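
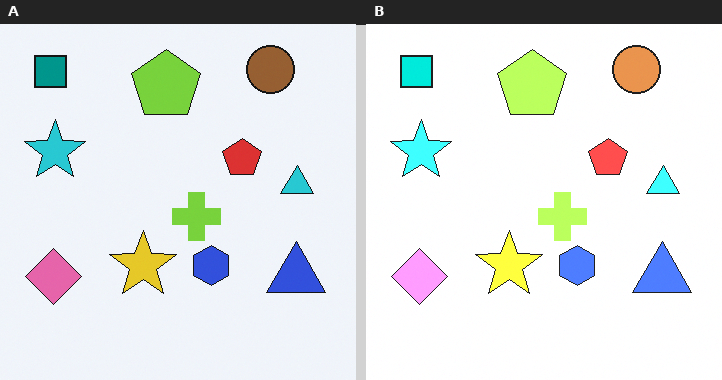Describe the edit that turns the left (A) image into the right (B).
It was brightened a lot.

Every pixel — background and shapes alike — is uniformly brightened.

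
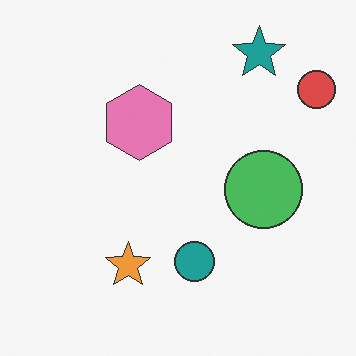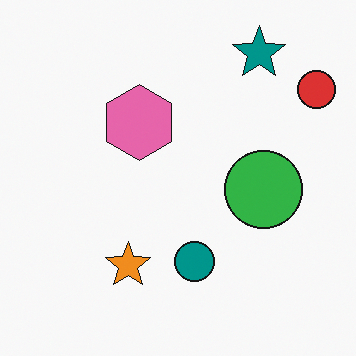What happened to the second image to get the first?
It was given slightly reduced contrast.

Tones are pushed toward mid-grey across the whole image — a global contrast change.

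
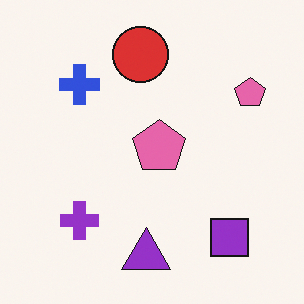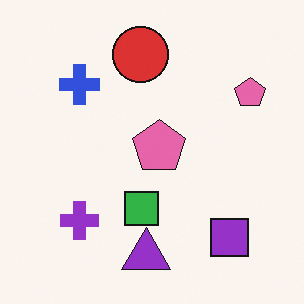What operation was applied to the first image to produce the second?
The transformation is: overlaid with an additional green square.

A green square appears in the second image that is absent from the first.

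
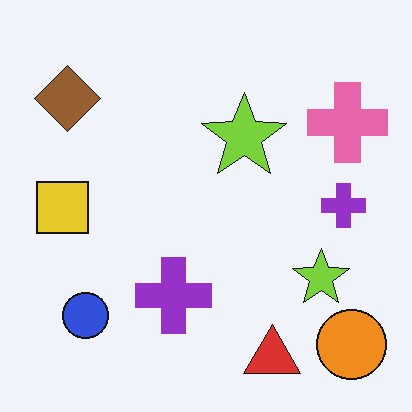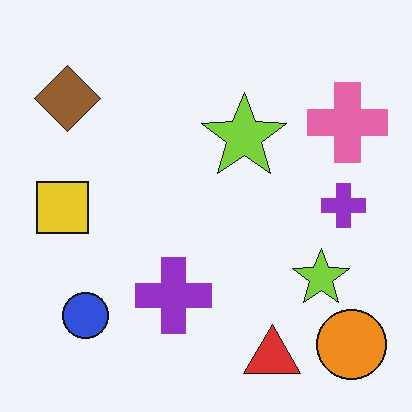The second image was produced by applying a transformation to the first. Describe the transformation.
The second image is the first JPEG-compressed with visible artifacts.

Blocky 8×8 compression artifacts appear around shape edges and the flat background shows ringing — characteristic JPEG degradation.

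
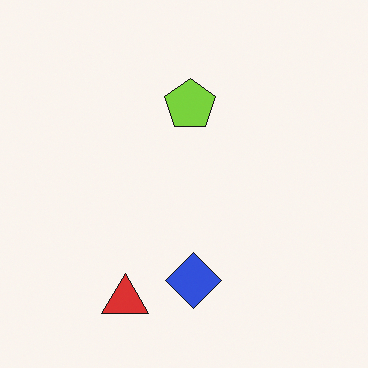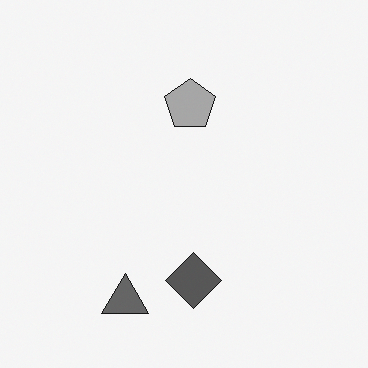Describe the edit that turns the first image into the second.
Converted to grayscale.

All color is removed — every shape is now a shade of grey.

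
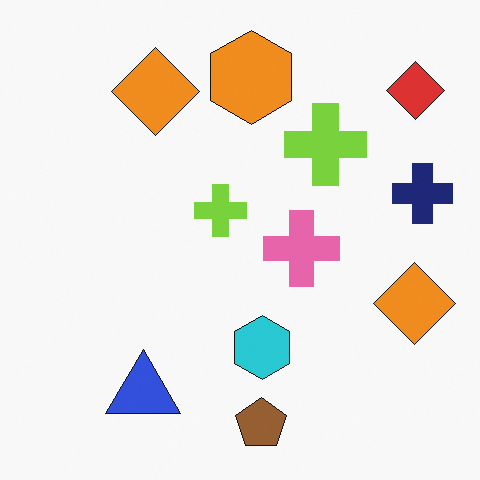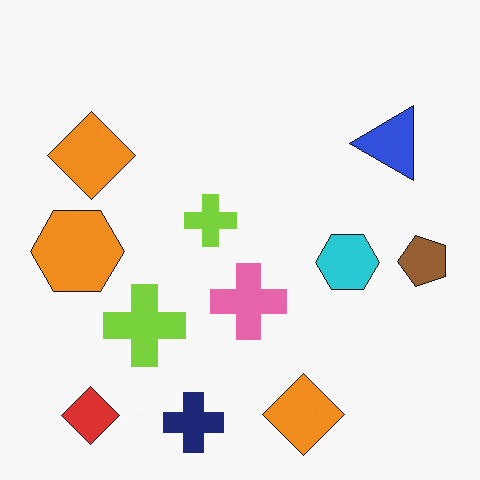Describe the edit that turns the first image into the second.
This is the original image transposed (reflected across the top-left ↔ bottom-right diagonal).

Shapes have swapped their row and column positions — what was in the top-right is now in the bottom-left — a diagonal reflection.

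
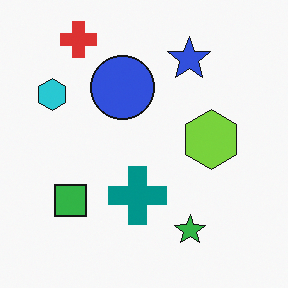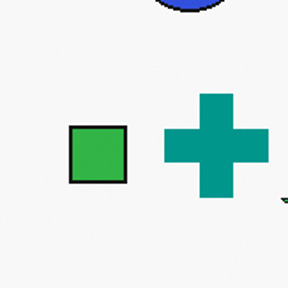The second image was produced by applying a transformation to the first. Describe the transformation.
It was cropped tightly and scaled back up.

The visible shapes are larger and the field of view is narrower; shapes near the original edges may be partly or wholly outside the frame — a crop-and-rescale.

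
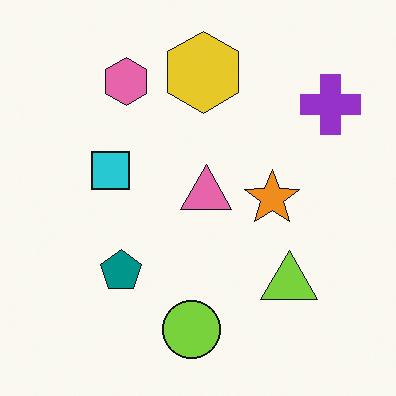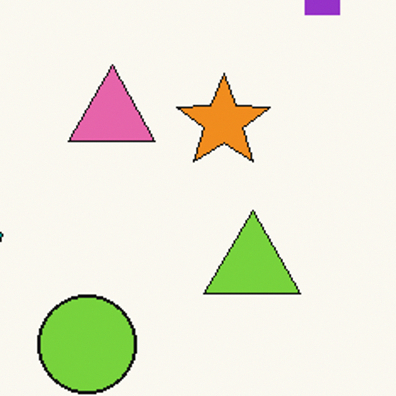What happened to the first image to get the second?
The transformation is: cropped tightly and scaled back up.

The visible shapes are larger and the field of view is narrower; shapes near the original edges may be partly or wholly outside the frame — a crop-and-rescale.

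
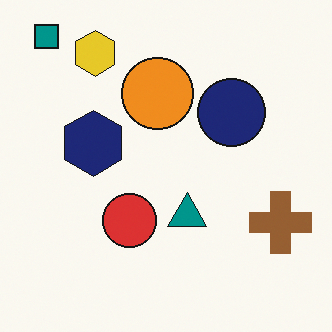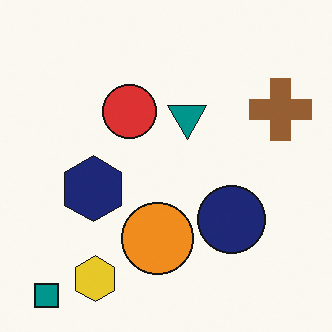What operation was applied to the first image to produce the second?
This is the original image flipped vertically (top ↔ bottom).

The teal square is in the top-left of the first image and the bottom-left of the second — shapes on opposite sides of the horizontal midline have swapped in a mirror flip.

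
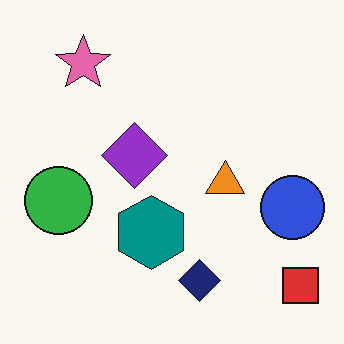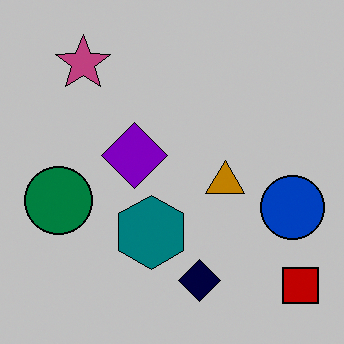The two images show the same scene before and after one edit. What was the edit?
It was heavily posterized to just a handful of flat colors.

Each flat color has snapped to a coarser quantized level — most visibly, the near-white background has dropped to a flat grey.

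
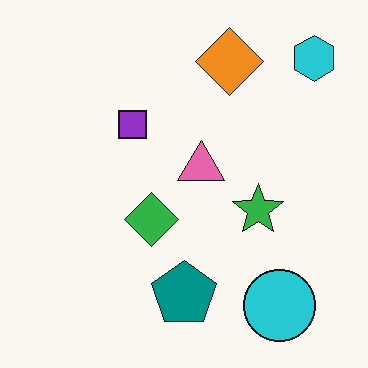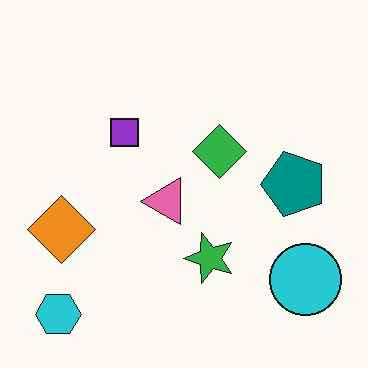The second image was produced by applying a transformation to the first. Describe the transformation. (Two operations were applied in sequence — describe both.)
This is the original image JPEG-compressed with visible artifacts, then transposed (reflected across the top-left ↔ bottom-right diagonal).

Blocky 8×8 compression artifacts appear around shape edges and the flat background shows ringing — characteristic JPEG degradation. Shapes have swapped their row and column positions — what was in the top-right is now in the bottom-left — a diagonal reflection.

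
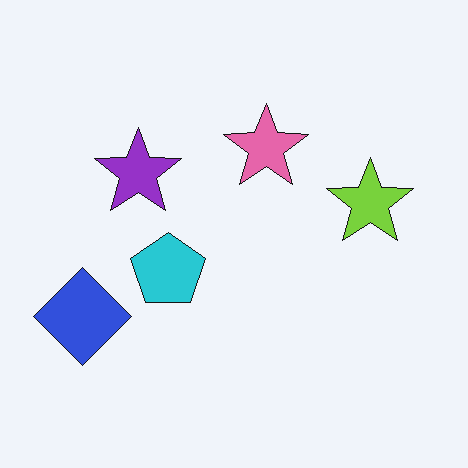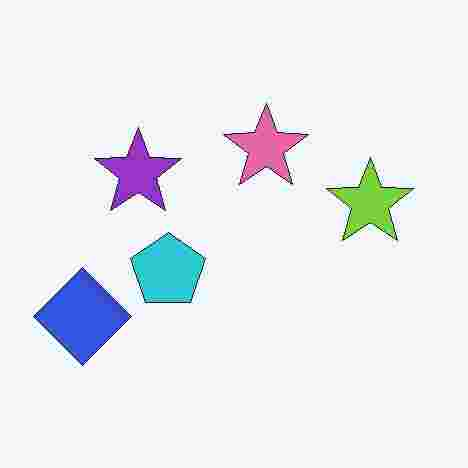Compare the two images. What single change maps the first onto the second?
The image was heavily JPEG-compressed with obvious blocking artifacts.

Blocky 8×8 compression artifacts appear around shape edges and the flat background shows ringing — characteristic JPEG degradation.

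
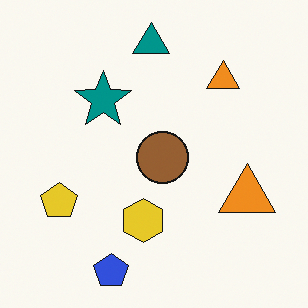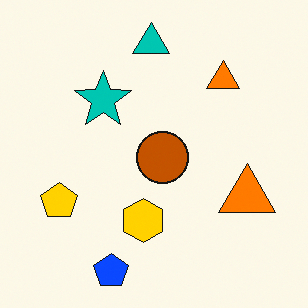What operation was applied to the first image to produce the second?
This is the original image heavily oversaturated.

All colors are more vivid — a global saturation change.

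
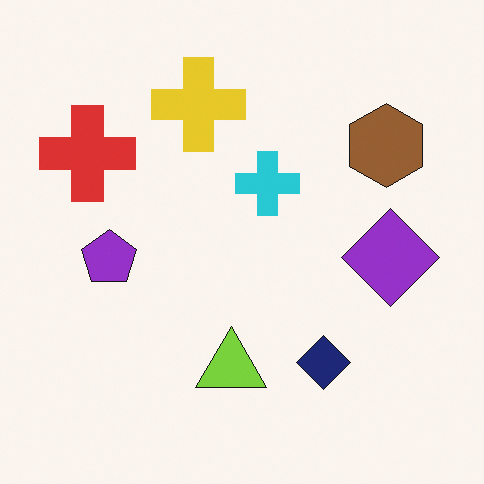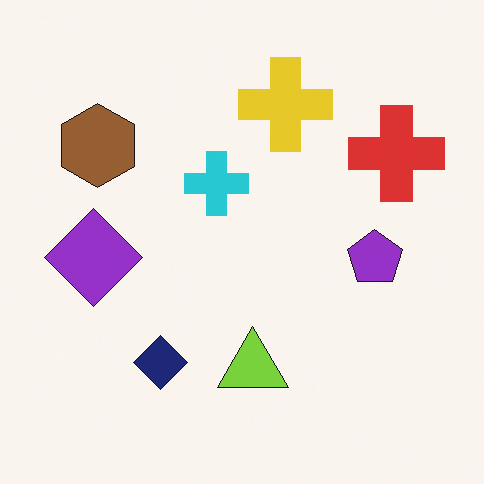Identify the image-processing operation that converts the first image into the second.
Flipped horizontally (left ↔ right).

The red cross is in the top-left of the first image and the top-right of the second — shapes on opposite sides of the vertical midline have swapped in a mirror flip.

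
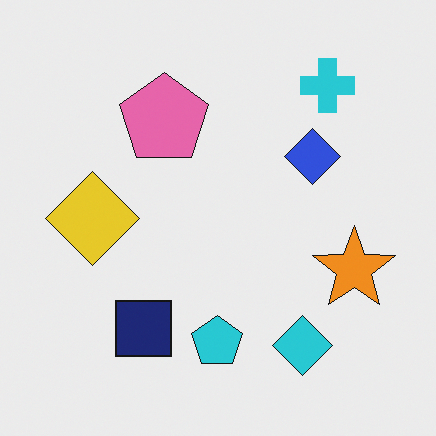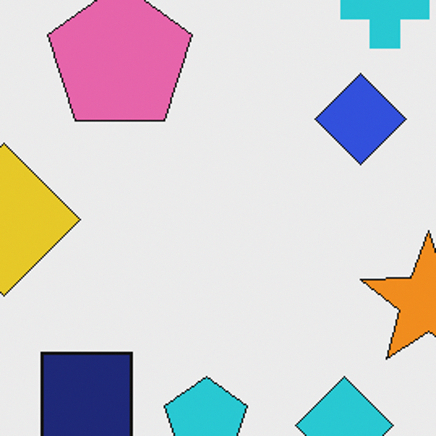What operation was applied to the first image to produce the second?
The transformation is: cropped tightly and scaled back up.

The visible shapes are larger and the field of view is narrower; shapes near the original edges may be partly or wholly outside the frame — a crop-and-rescale.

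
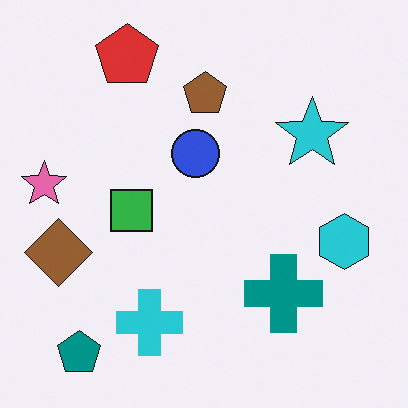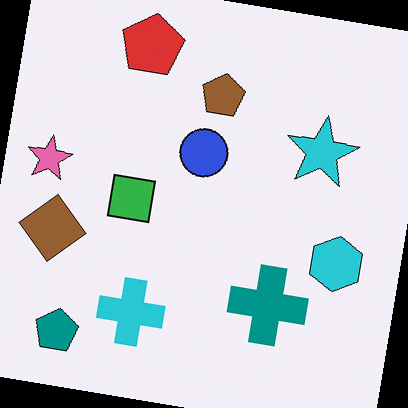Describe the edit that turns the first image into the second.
The transformation is: rotated clockwise by a small amount.

Every shape is tilted by the same angle and the image corners show triangular fill wedges — a whole-image rotation by a non-right angle.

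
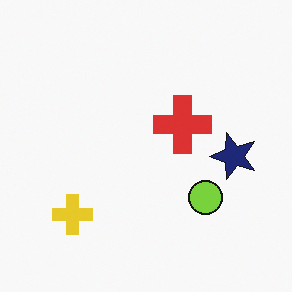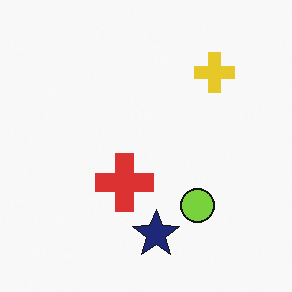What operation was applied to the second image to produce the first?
The transformation is: transposed (reflected across the top-left ↔ bottom-right diagonal).

Shapes have swapped their row and column positions — what was in the top-right is now in the bottom-left — a diagonal reflection.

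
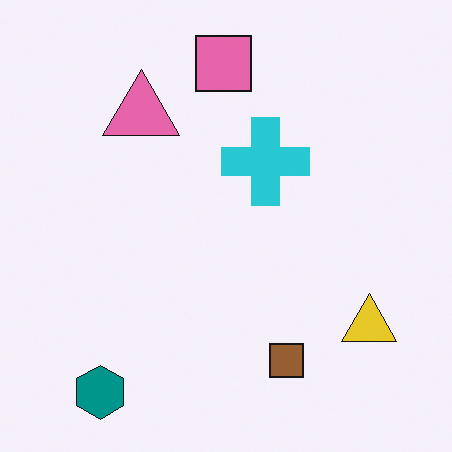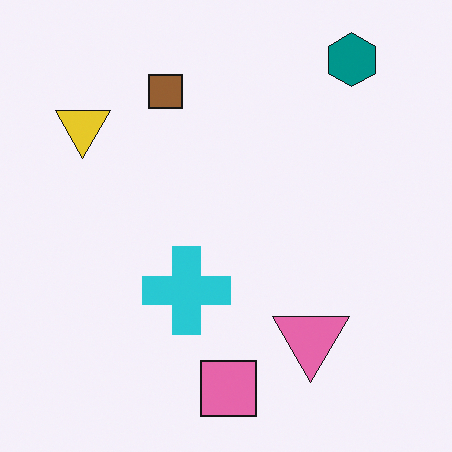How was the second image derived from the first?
Rotated 180°.

The teal hexagon sits in the bottom-left of the first image and the top-right of the second — consistent with a whole-image 180° rotation.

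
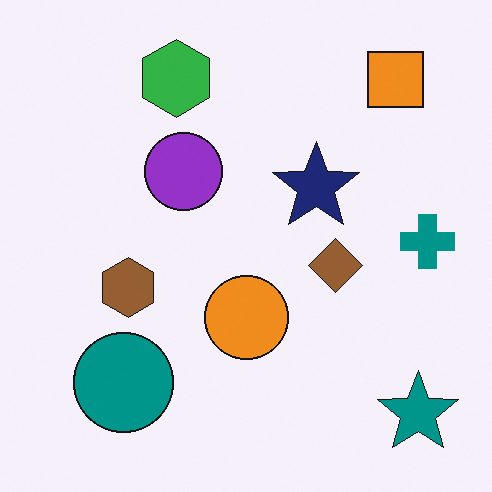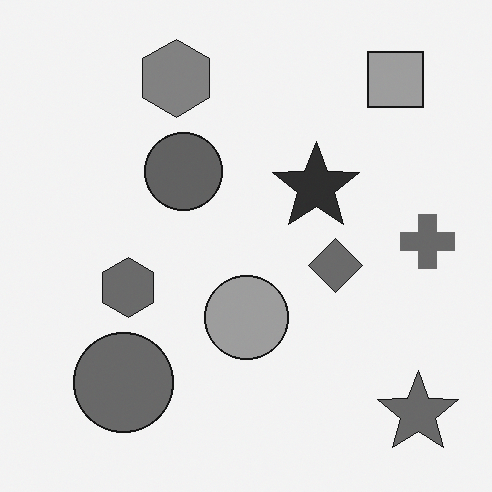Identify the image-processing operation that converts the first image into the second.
The transformation is: converted to grayscale.

All color is removed — every shape is now a shade of grey.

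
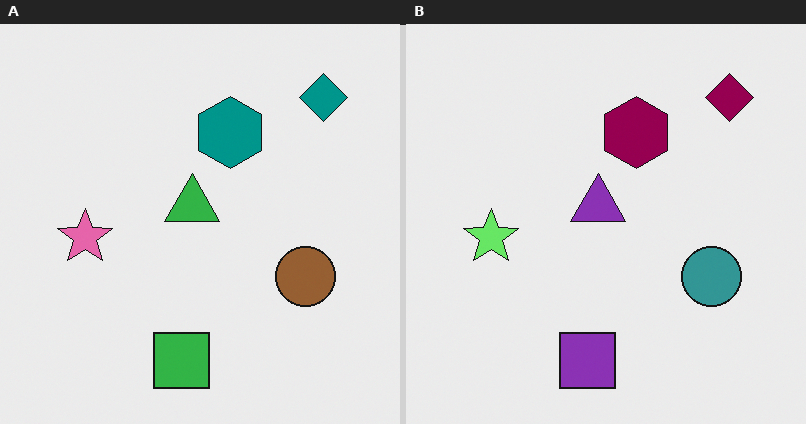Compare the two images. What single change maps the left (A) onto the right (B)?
The right (B) image is the left (A) hue-shifted noticeably.

Every shape's color has rotated by the same amount around the hue wheel — a uniform hue shift.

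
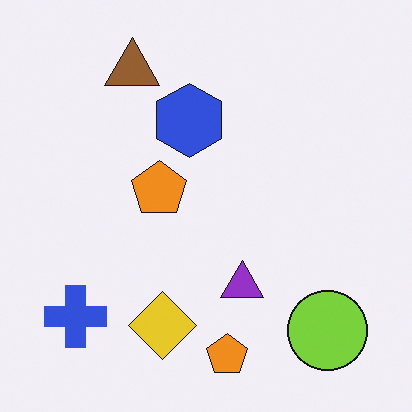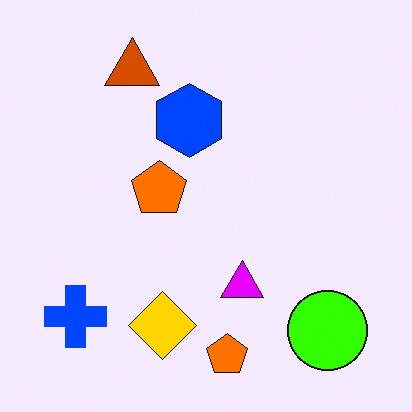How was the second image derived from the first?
Heavily oversaturated.

All colors are more vivid — a global saturation change.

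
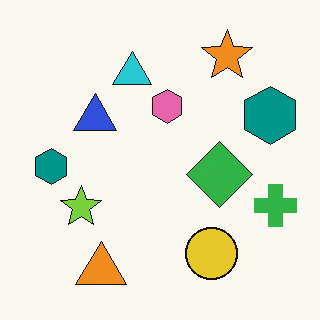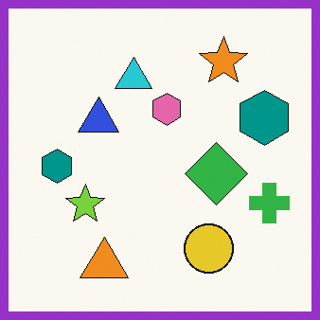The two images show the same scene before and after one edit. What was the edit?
The image was framed with a purple border.

A solid purple frame runs around the edge of the second image, with the content slightly shrunk inside it.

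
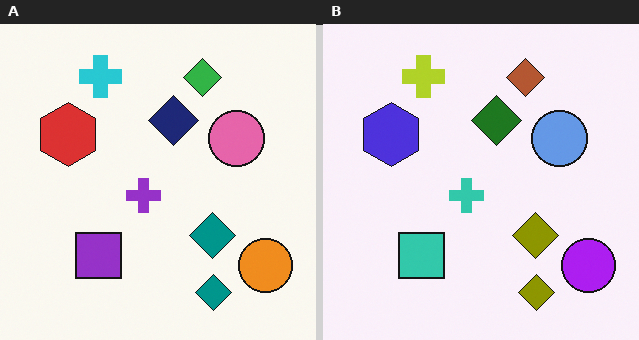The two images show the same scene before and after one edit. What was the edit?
It was hue-shifted through roughly half the color wheel.

Every shape's color has rotated by the same amount around the hue wheel — a uniform hue shift.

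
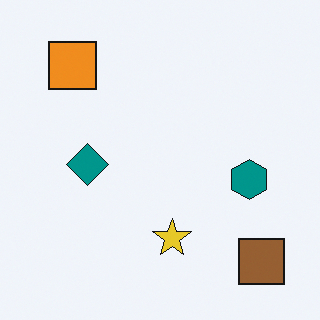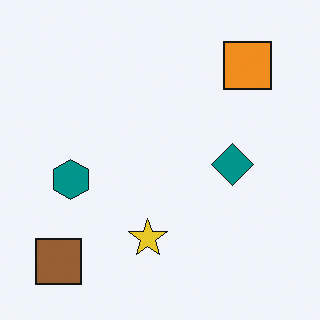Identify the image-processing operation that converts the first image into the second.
It was flipped horizontally (left ↔ right).

The brown square is in the bottom-right of the first image and the bottom-left of the second — shapes on opposite sides of the vertical midline have swapped in a mirror flip.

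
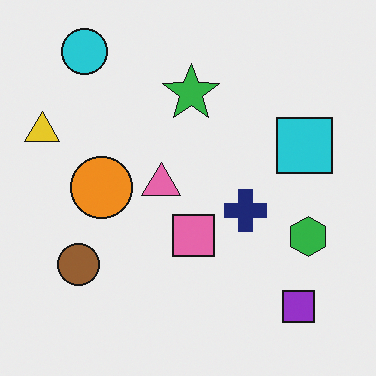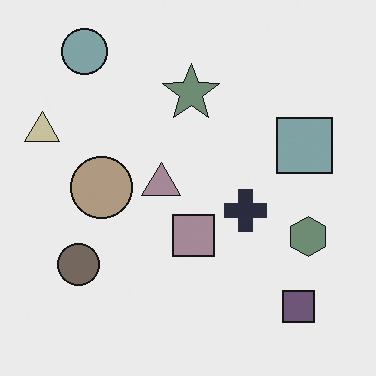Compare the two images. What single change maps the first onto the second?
It was heavily desaturated.

All colors are more muted and greyish — a global saturation change.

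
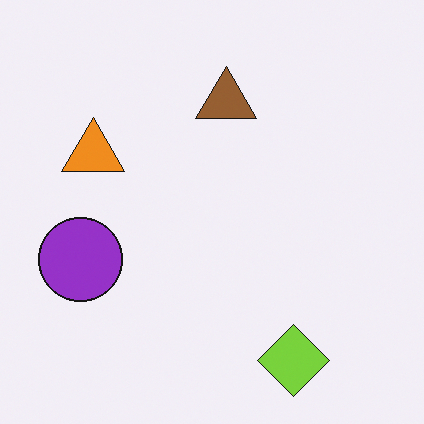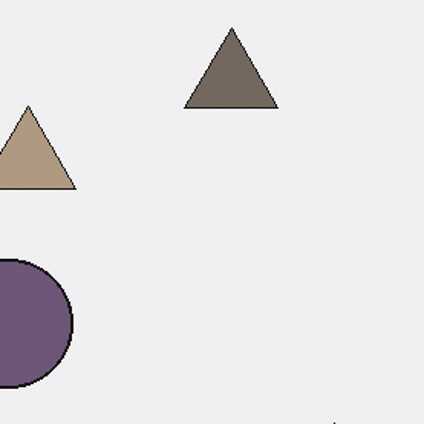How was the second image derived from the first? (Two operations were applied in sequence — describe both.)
Cropped to a modestly smaller region and rescaled, then made much more muted (saturation change).

The visible shapes are larger and the field of view is narrower; shapes near the original edges may be partly or wholly outside the frame — a crop-and-rescale. All colors are more muted and greyish — a global saturation change.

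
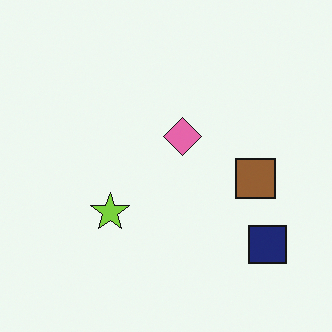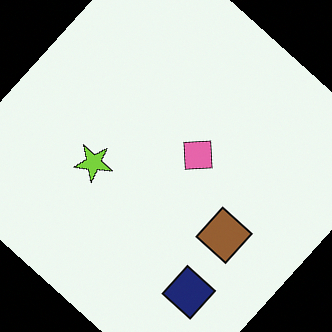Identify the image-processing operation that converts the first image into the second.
Rotated clockwise by a large amount — several tens of degrees.

Every shape is tilted by the same angle and the image corners show triangular fill wedges — a whole-image rotation by a non-right angle.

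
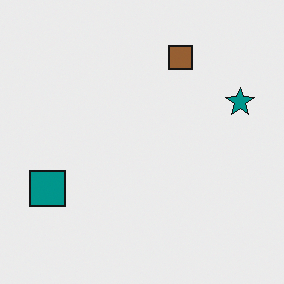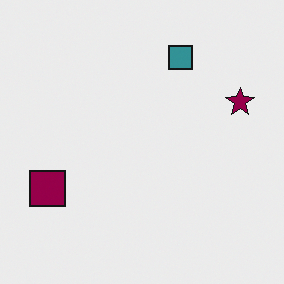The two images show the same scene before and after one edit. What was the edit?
Hue-shifted by a moderate amount.

Every shape's color has rotated by the same amount around the hue wheel — a uniform hue shift.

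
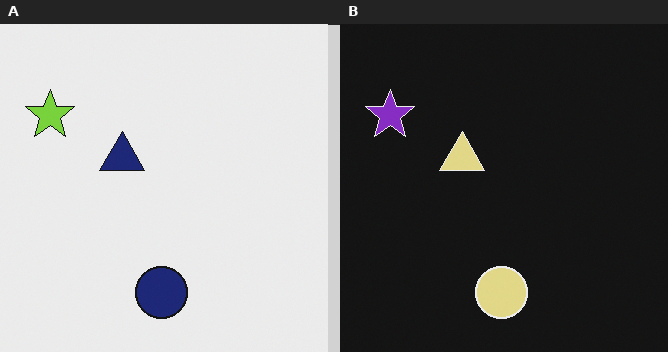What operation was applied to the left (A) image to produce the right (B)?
It was color-inverted (negative).

The light background has become dark and every shape's color is its complement — a photographic negative.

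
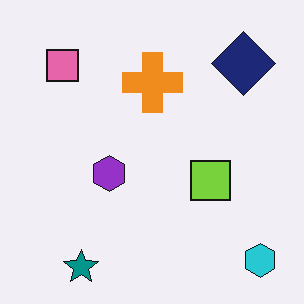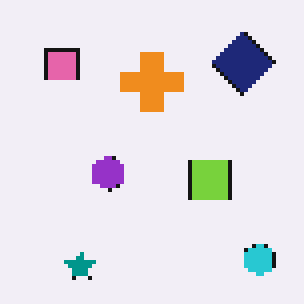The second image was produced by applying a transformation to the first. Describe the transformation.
The transformation is: lightly pixelated (a mild mosaic effect).

Shapes are reduced to large square blocks; fine edges and outlines are lost — a downscale-then-upscale (mosaic) effect.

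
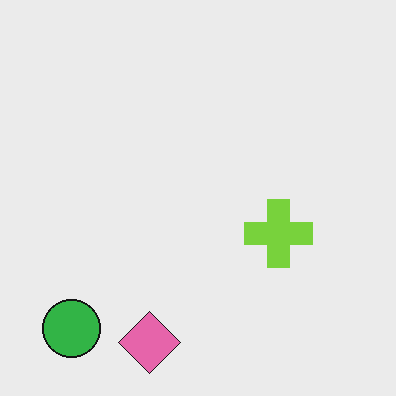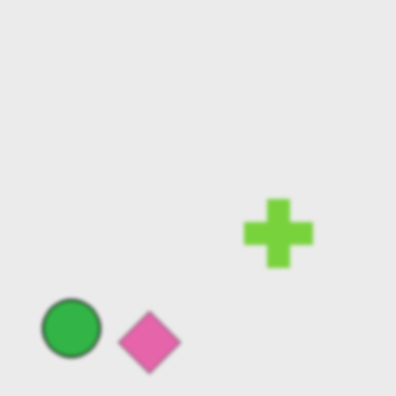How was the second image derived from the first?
It was lightly blurred.

Shape edges and outlines are uniformly softened across the whole image.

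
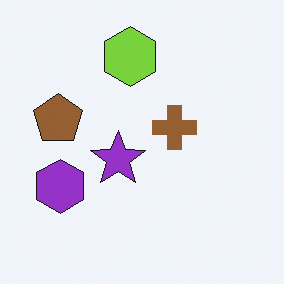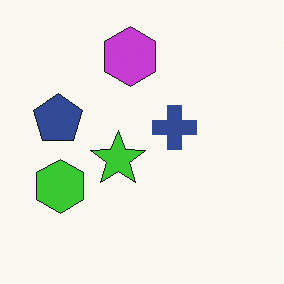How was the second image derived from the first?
It was hue-shifted by a large amount.

Every shape's color has rotated by the same amount around the hue wheel — a uniform hue shift.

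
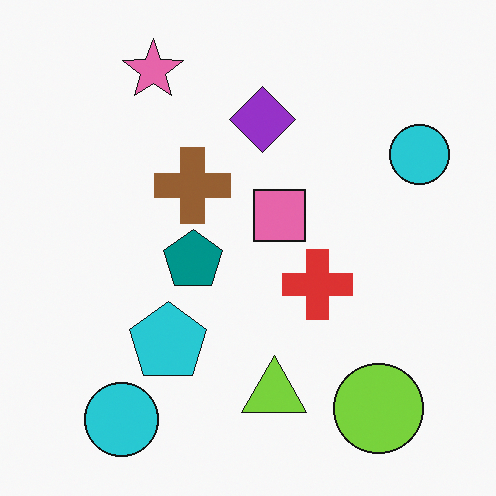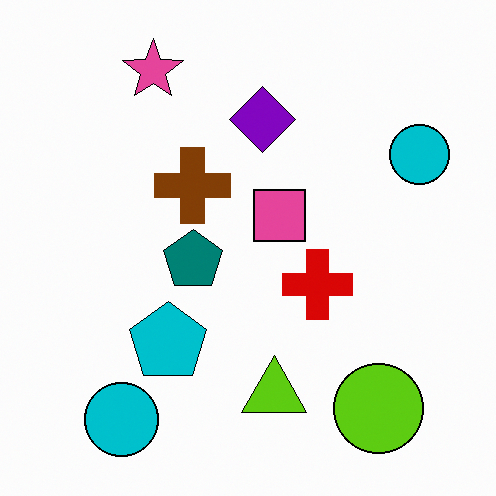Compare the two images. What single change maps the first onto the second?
The image was given slightly increased contrast.

Tones are pushed away from mid-grey across the whole image — a global contrast change.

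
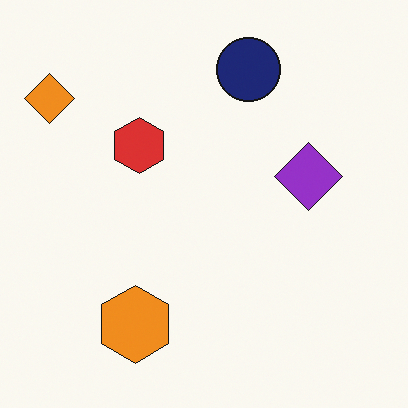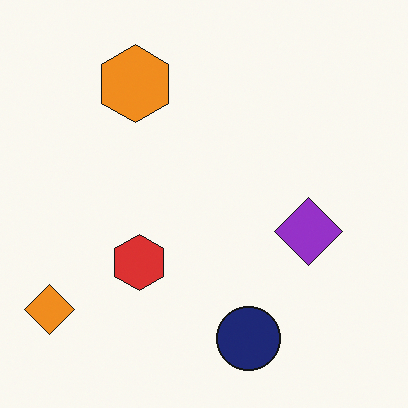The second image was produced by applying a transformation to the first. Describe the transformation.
The second image is the first flipped vertically (top ↔ bottom).

The navy circle is in the top of the first image and the bottom of the second — shapes on opposite sides of the horizontal midline have swapped in a mirror flip.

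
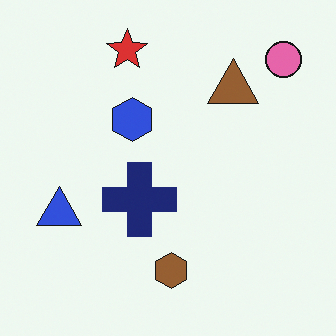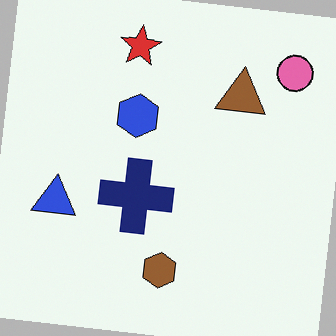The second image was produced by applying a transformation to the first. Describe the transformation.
Rotated clockwise by a few degrees.

Every shape is tilted by the same angle and the image corners show triangular fill wedges — a whole-image rotation by a non-right angle.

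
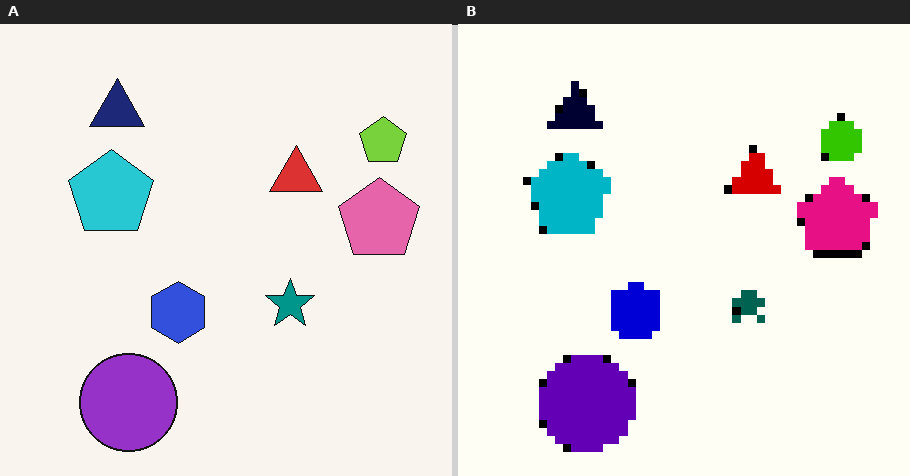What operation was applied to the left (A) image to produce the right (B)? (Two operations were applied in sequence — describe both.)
Moderately pixelated, then given much higher contrast.

Shapes are reduced to large square blocks; fine edges and outlines are lost — a downscale-then-upscale (mosaic) effect. Tones are pushed away from mid-grey across the whole image — a global contrast change.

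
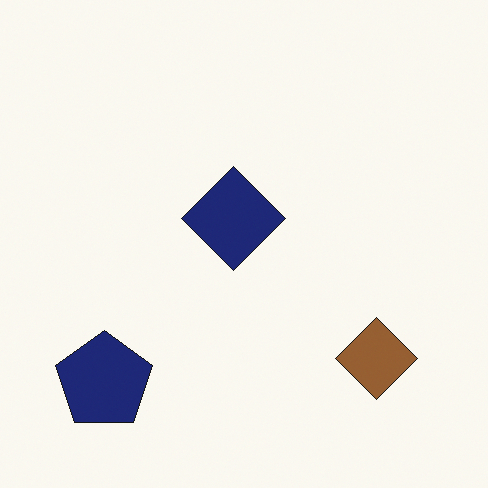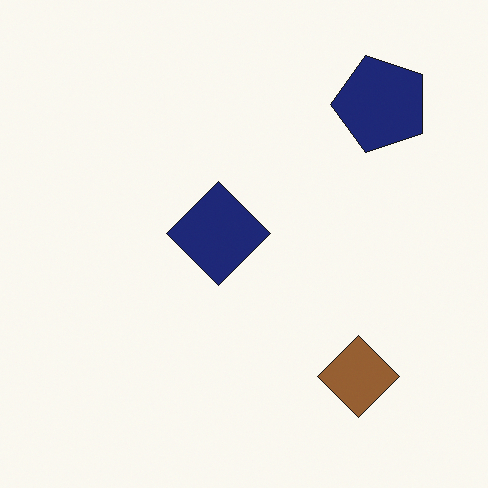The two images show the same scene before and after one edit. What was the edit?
Transposed (reflected across the top-left ↔ bottom-right diagonal).

Shapes have swapped their row and column positions — what was in the top-right is now in the bottom-left — a diagonal reflection.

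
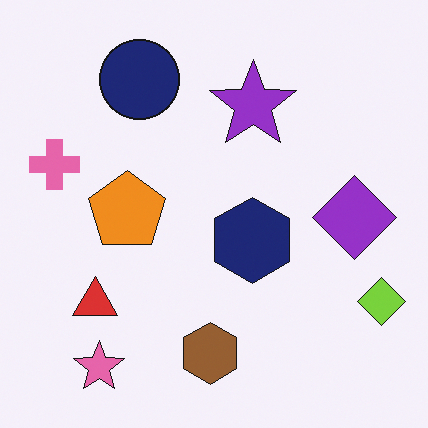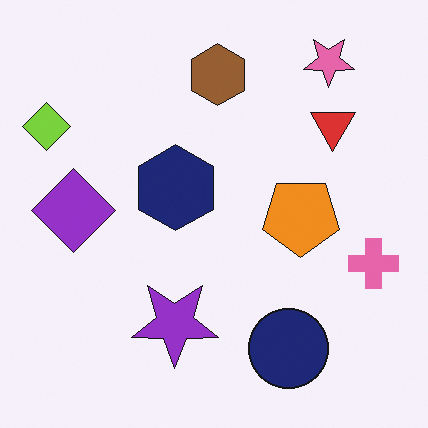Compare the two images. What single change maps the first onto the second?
Rotated 180°.

The pink star sits in the bottom-left of the first image and the top-right of the second — consistent with a whole-image 180° rotation.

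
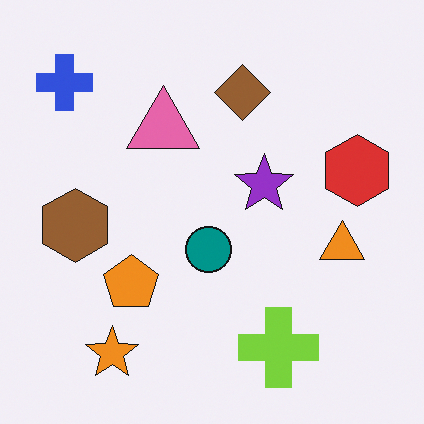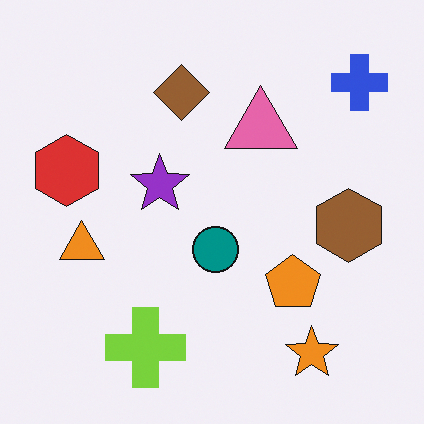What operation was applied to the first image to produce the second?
The transformation is: flipped horizontally (left ↔ right).

The blue cross is in the top-left of the first image and the top-right of the second — shapes on opposite sides of the vertical midline have swapped in a mirror flip.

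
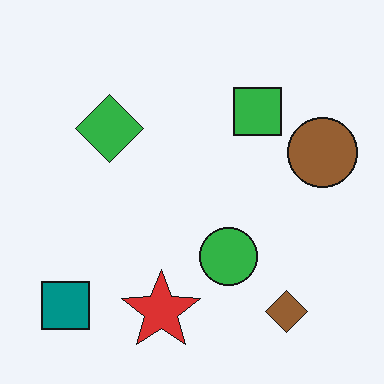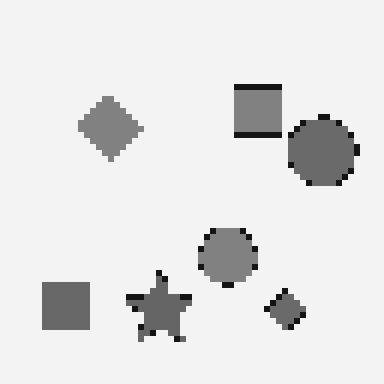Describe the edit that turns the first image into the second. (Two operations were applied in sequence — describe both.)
It was converted to grayscale, then pixelated into visible square blocks.

All color is removed — every shape is now a shade of grey. Shapes are reduced to large square blocks; fine edges and outlines are lost — a downscale-then-upscale (mosaic) effect.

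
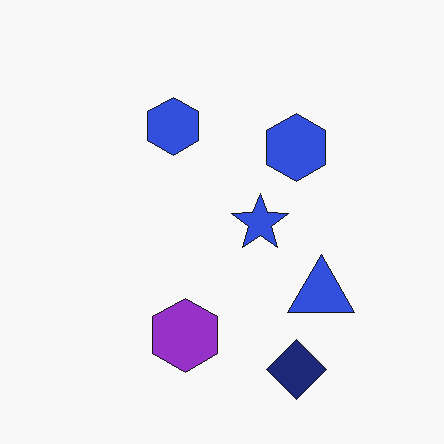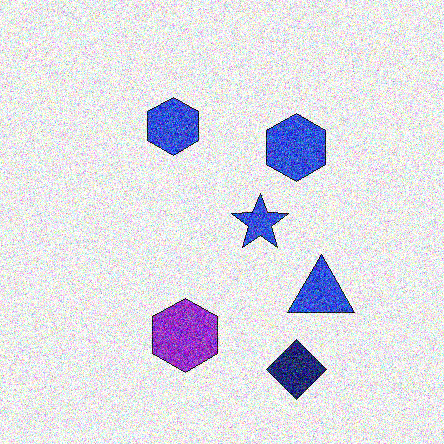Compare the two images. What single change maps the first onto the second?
The transformation is: degraded with a thick layer of grain.

Random speckle covers the whole image, including the flat background.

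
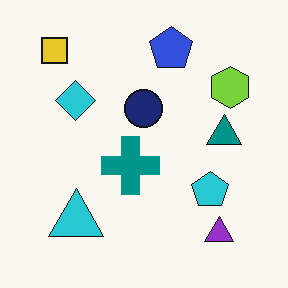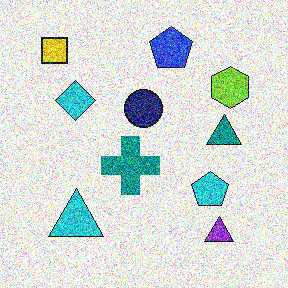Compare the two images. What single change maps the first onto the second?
It was degraded with a thick layer of grain.

Random speckle covers the whole image, including the flat background.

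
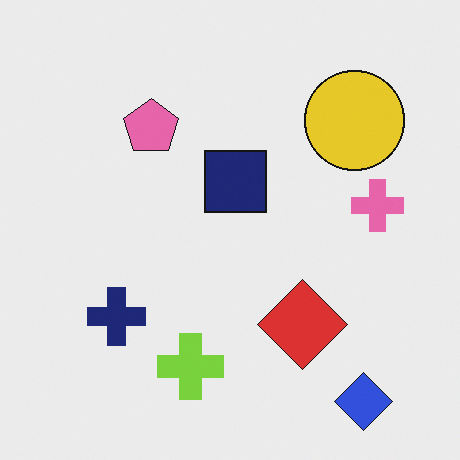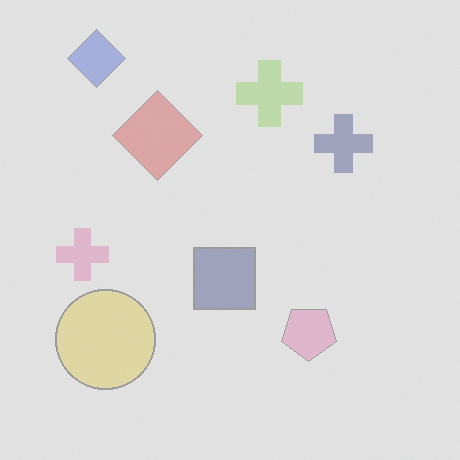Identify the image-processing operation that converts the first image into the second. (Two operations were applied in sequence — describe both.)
The transformation is: rotated 180°, then given much lower contrast.

The blue diamond sits in the bottom-right of the first image and the top-left of the second — consistent with a whole-image 180° rotation. Tones are pushed toward mid-grey across the whole image — a global contrast change.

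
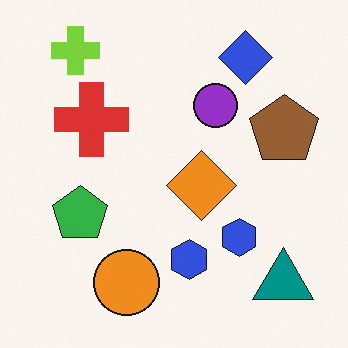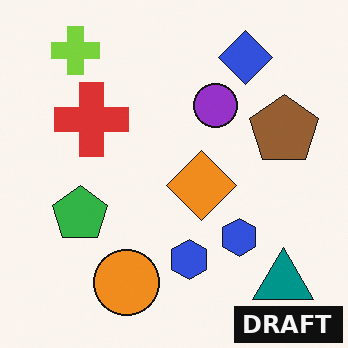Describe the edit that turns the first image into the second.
Watermarked with the text "DRAFT" in the lower-right corner.

A dark label reading "DRAFT" appears in the lower-right corner.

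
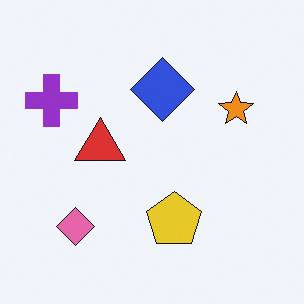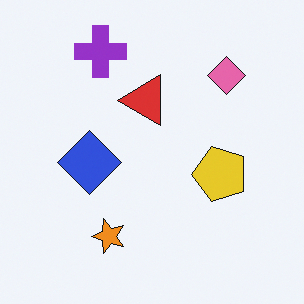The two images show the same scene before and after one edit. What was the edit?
It was transposed (reflected across the top-left ↔ bottom-right diagonal).

Shapes have swapped their row and column positions — what was in the top-right is now in the bottom-left — a diagonal reflection.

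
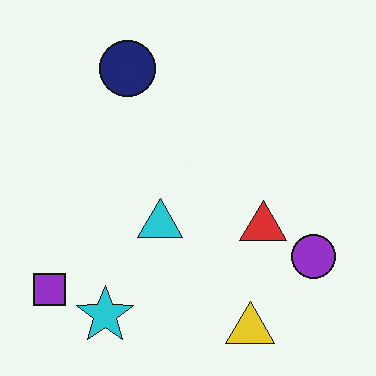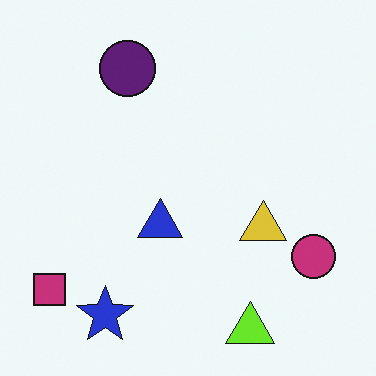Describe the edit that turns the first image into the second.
The second image is the first hue-shifted by a small amount.

Every shape's color has rotated by the same amount around the hue wheel — a uniform hue shift.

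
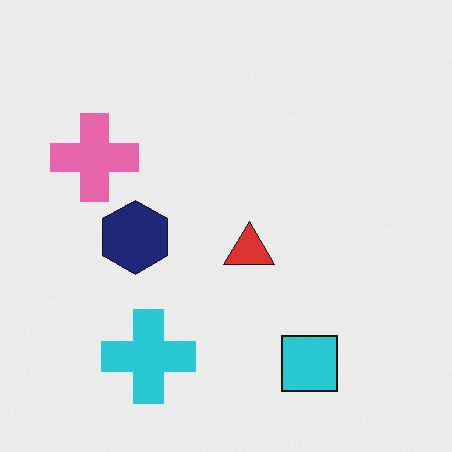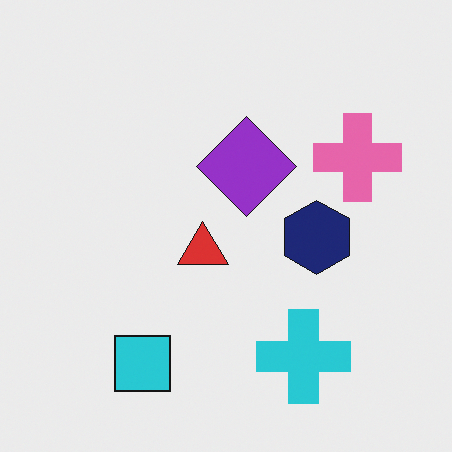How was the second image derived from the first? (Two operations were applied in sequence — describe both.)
The image was flipped horizontally (left ↔ right), then overlaid with an additional purple diamond.

The pink cross is in the left of the first image and the right of the second — shapes on opposite sides of the vertical midline have swapped in a mirror flip. A purple diamond appears in the second image that is absent from the first.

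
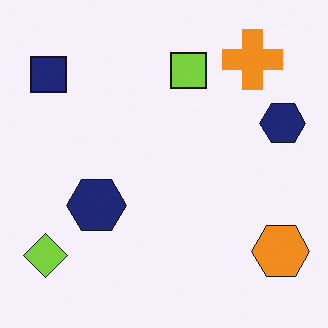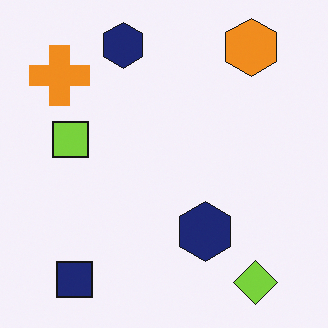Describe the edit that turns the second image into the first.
It was rotated 90° clockwise.

The lime diamond sits in the bottom-right of the second image and the bottom-left of the first — consistent with a whole-image 90° clockwise rotation.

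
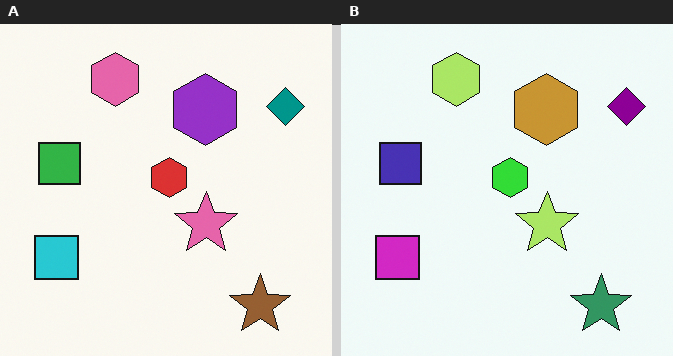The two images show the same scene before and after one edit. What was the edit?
The transformation is: hue-shifted through roughly a third of the color wheel.

Every shape's color has rotated by the same amount around the hue wheel — a uniform hue shift.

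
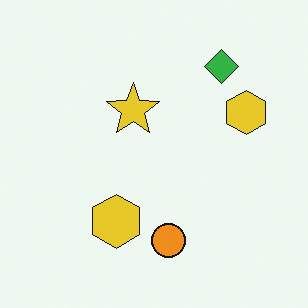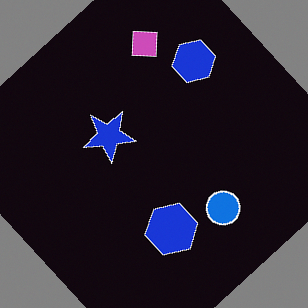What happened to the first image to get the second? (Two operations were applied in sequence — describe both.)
The image was color-inverted (negative), then rotated counter-clockwise by a large amount — several tens of degrees.

The light background has become dark and every shape's color is its complement — a photographic negative. Every shape is tilted by the same angle and the image corners show triangular fill wedges — a whole-image rotation by a non-right angle.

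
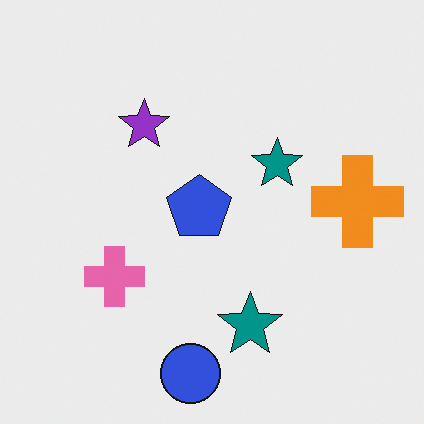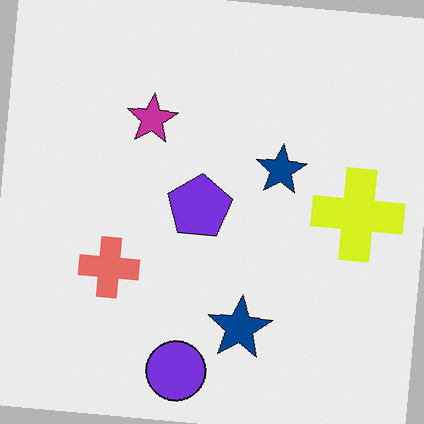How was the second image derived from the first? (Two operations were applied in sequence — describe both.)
It was rotated clockwise by a few degrees, then hue-shifted by a small amount.

Every shape is tilted by the same angle and the image corners show triangular fill wedges — a whole-image rotation by a non-right angle. Every shape's color has rotated by the same amount around the hue wheel — a uniform hue shift.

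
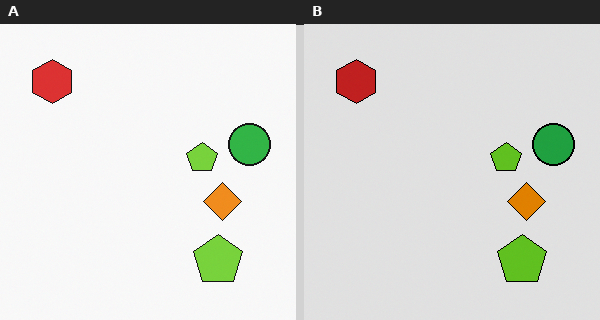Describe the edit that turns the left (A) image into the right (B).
Moderately posterized.

Each flat color has snapped to a coarser quantized level — most visibly, the near-white background has dropped to a flat grey.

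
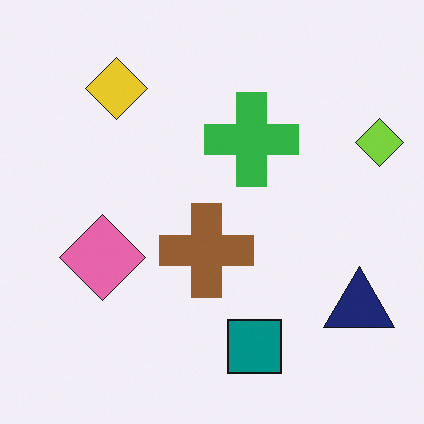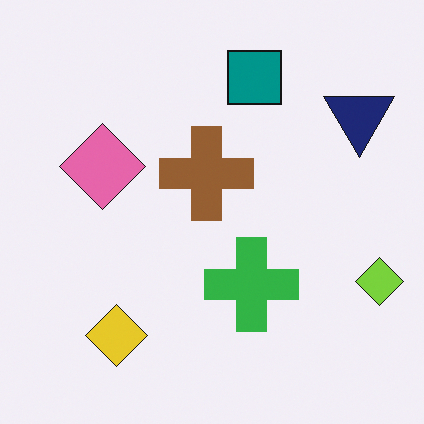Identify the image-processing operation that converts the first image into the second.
The second image is the first flipped vertically (top ↔ bottom).

The teal square is in the bottom of the first image and the top of the second — shapes on opposite sides of the horizontal midline have swapped in a mirror flip.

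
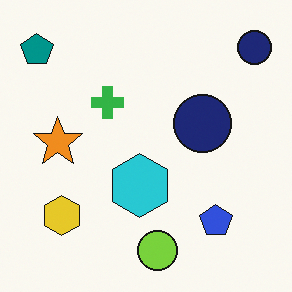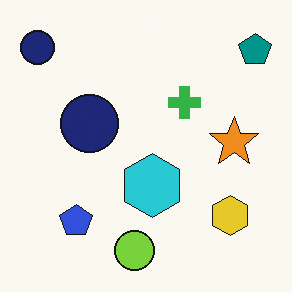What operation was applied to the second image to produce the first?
The image was flipped horizontally (left ↔ right).

The teal pentagon is in the top-right of the second image and the top-left of the first — shapes on opposite sides of the vertical midline have swapped in a mirror flip.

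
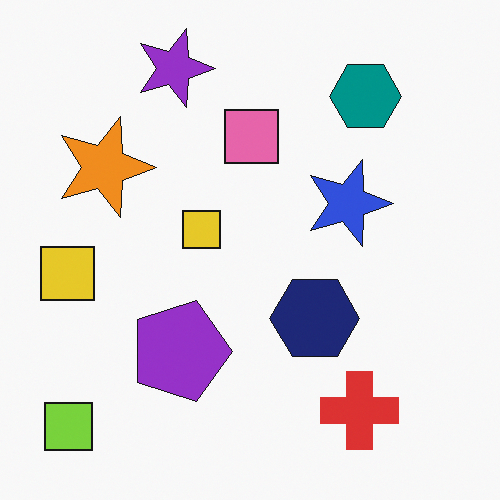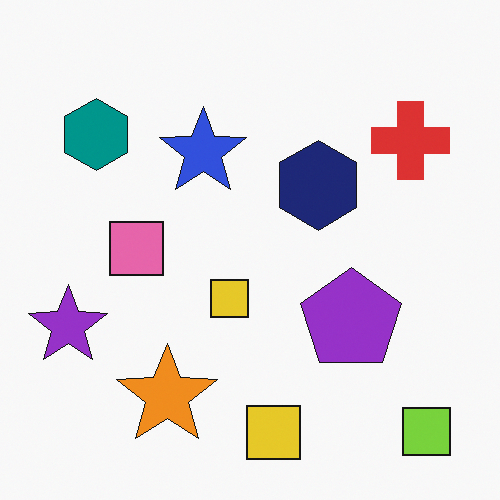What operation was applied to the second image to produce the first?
It was rotated 90° clockwise.

The lime square sits in the bottom-right of the second image and the bottom-left of the first — consistent with a whole-image 90° clockwise rotation.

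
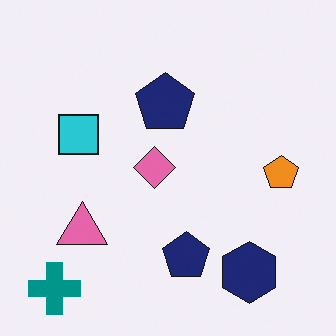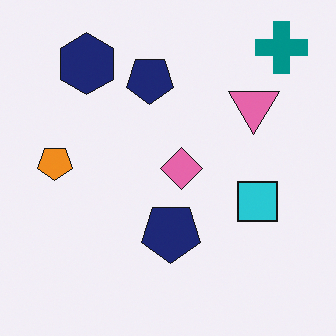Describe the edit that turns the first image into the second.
This is the original image rotated 180°.

The teal cross sits in the bottom-left of the first image and the top-right of the second — consistent with a whole-image 180° rotation.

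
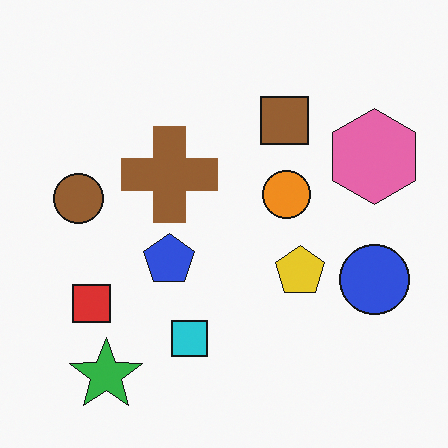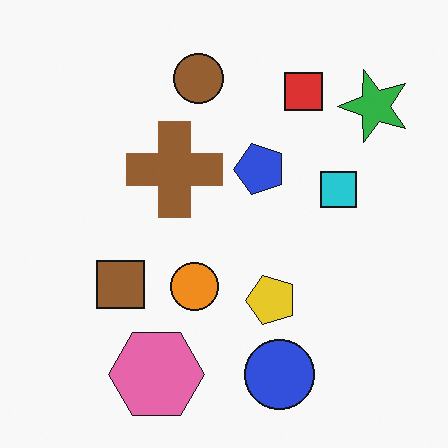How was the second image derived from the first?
This is the original image transposed (reflected across the top-left ↔ bottom-right diagonal).

Shapes have swapped their row and column positions — what was in the top-right is now in the bottom-left — a diagonal reflection.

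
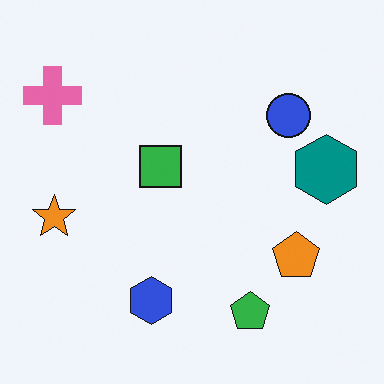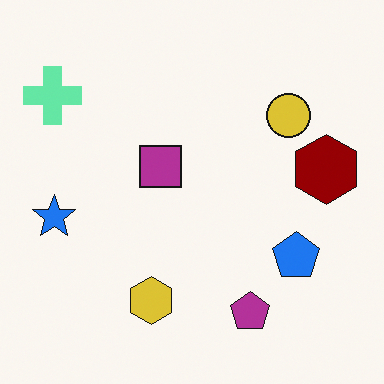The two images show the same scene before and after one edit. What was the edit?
The image was hue-shifted through roughly half the color wheel.

Every shape's color has rotated by the same amount around the hue wheel — a uniform hue shift.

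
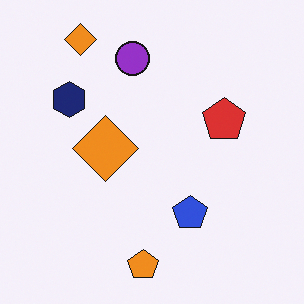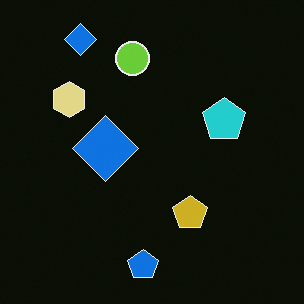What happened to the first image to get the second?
This is the original image color-inverted (negative).

The light background has become dark and every shape's color is its complement — a photographic negative.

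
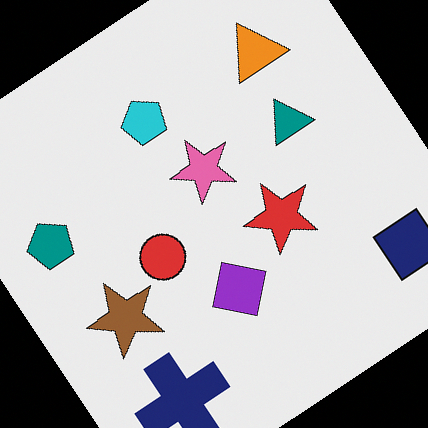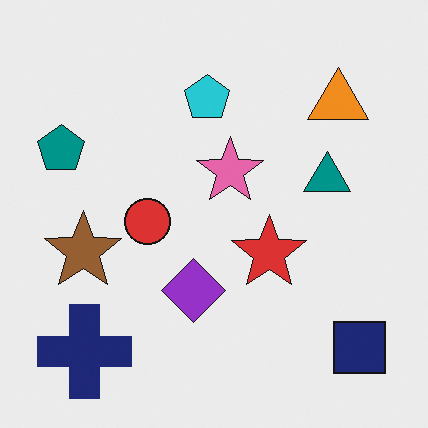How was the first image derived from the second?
The first image is the second rotated counter-clockwise by a large amount — several tens of degrees.

Every shape is tilted by the same angle and the image corners show triangular fill wedges — a whole-image rotation by a non-right angle.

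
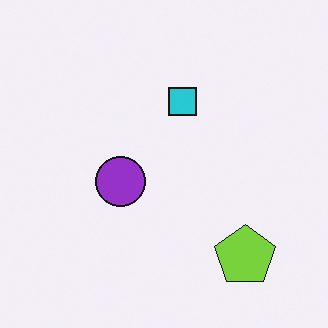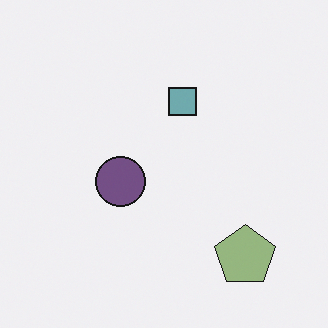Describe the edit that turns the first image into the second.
This is the original image heavily desaturated.

All colors are more muted and greyish — a global saturation change.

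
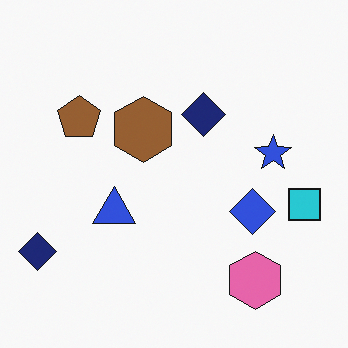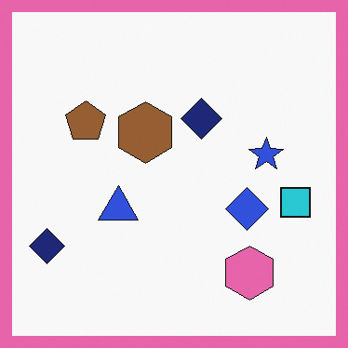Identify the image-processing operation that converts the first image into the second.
It was framed with a pink border.

A solid pink frame runs around the edge of the second image, with the content slightly shrunk inside it.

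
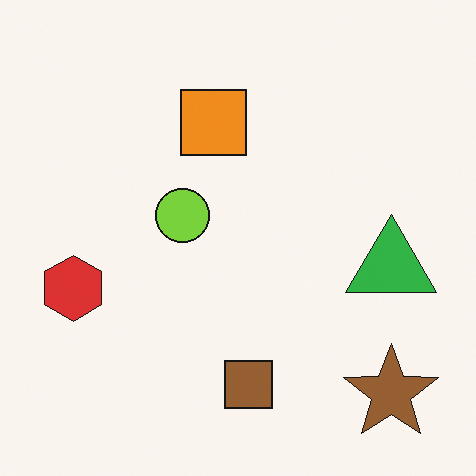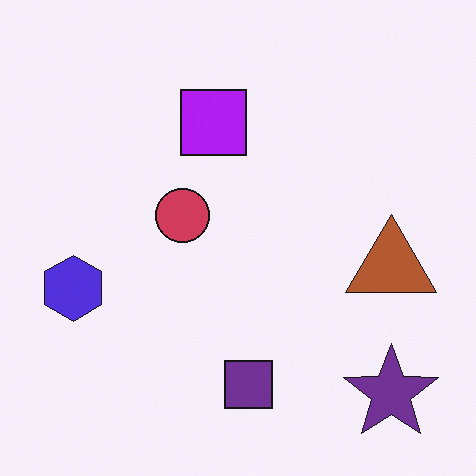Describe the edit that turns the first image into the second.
The second image is the first hue-shifted by a large amount.

Every shape's color has rotated by the same amount around the hue wheel — a uniform hue shift.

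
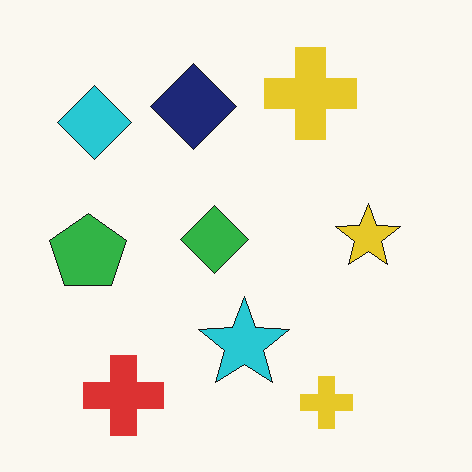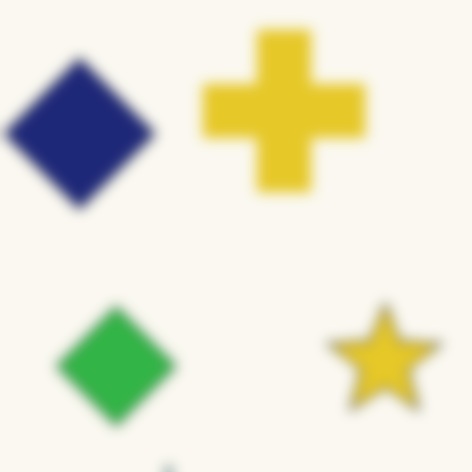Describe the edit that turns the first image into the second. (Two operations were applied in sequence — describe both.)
Cropped to a noticeably smaller region and rescaled, then heavily blurred.

The visible shapes are larger and the field of view is narrower; shapes near the original edges may be partly or wholly outside the frame — a crop-and-rescale. Shape edges and outlines are uniformly softened across the whole image.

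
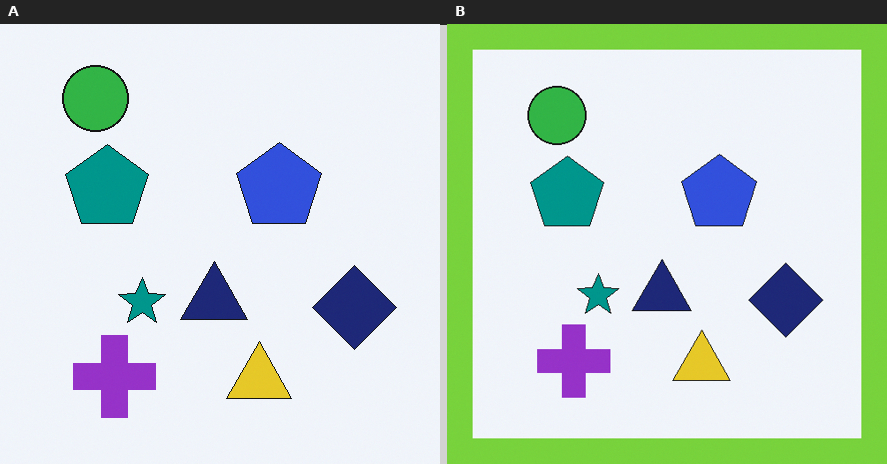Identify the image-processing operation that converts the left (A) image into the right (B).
The transformation is: framed with a lime border.

A solid lime frame runs around the edge of the right (B) image, with the content slightly shrunk inside it.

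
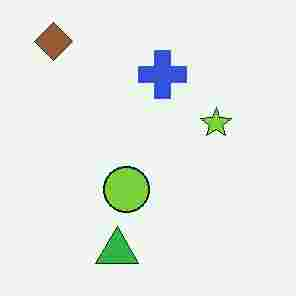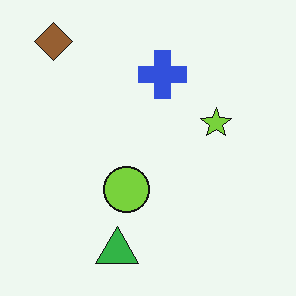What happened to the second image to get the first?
This is the original image heavily JPEG-compressed with obvious blocking artifacts.

Blocky 8×8 compression artifacts appear around shape edges and the flat background shows ringing — characteristic JPEG degradation.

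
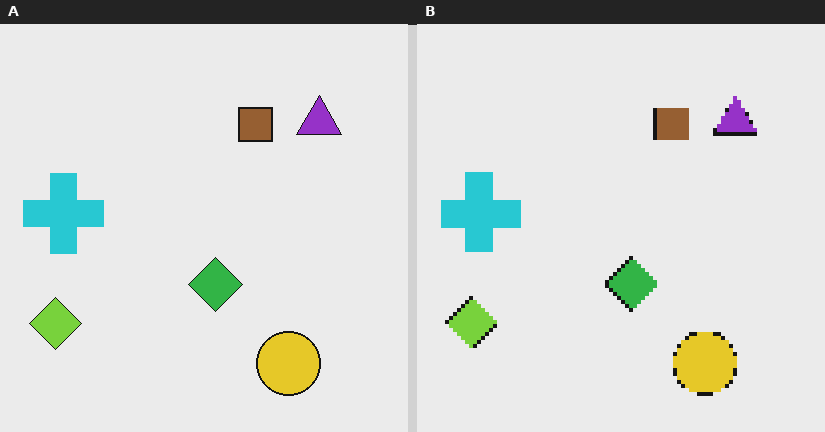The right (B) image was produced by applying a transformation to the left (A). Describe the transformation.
It was lightly pixelated (a mild mosaic effect).

Shapes are reduced to large square blocks; fine edges and outlines are lost — a downscale-then-upscale (mosaic) effect.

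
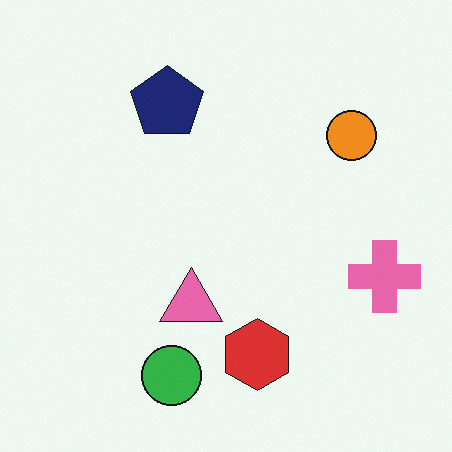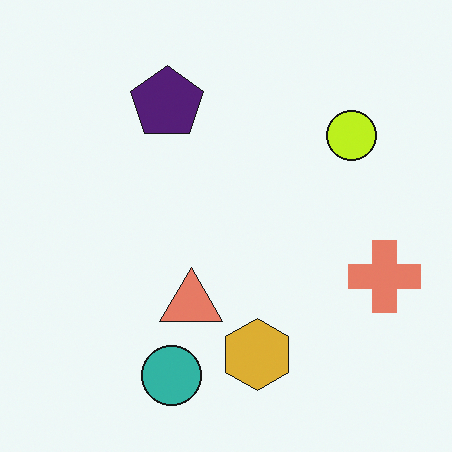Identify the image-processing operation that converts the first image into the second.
The image was hue-shifted slightly.

Every shape's color has rotated by the same amount around the hue wheel — a uniform hue shift.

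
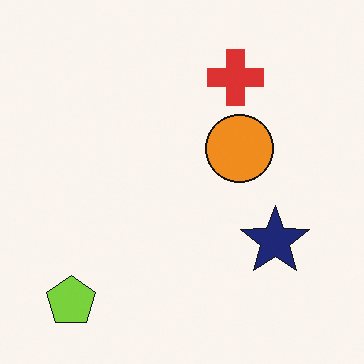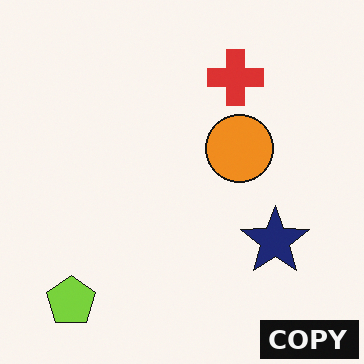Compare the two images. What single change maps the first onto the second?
Watermarked with the text "COPY" in the lower-right corner.

A dark label reading "COPY" appears in the lower-right corner.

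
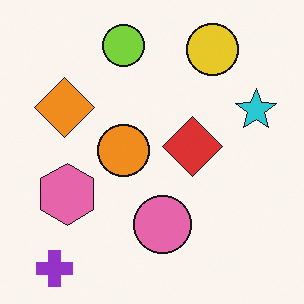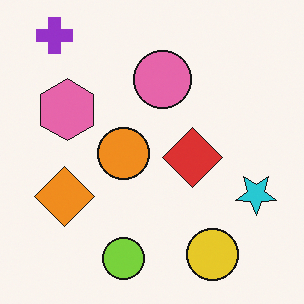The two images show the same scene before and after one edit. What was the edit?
The second image is the first flipped vertically (top ↔ bottom).

The purple cross is in the bottom-left of the first image and the top-left of the second — shapes on opposite sides of the horizontal midline have swapped in a mirror flip.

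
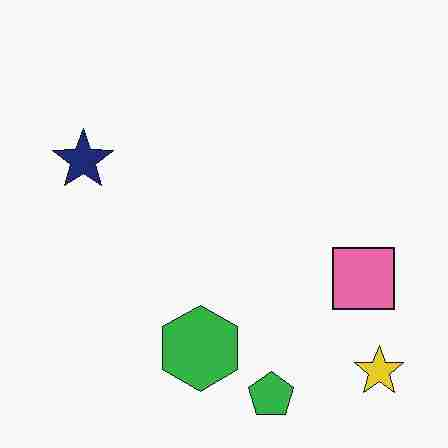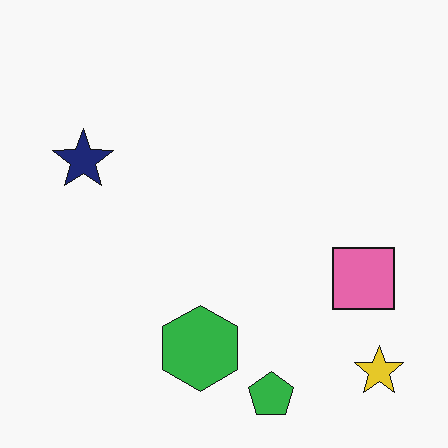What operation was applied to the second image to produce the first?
The image was degraded with heavy JPEG compression.

Blocky 8×8 compression artifacts appear around shape edges and the flat background shows ringing — characteristic JPEG degradation.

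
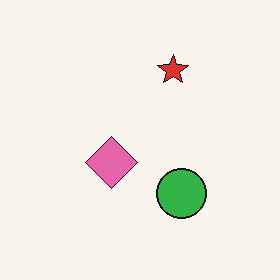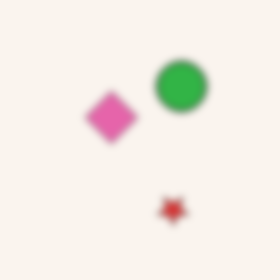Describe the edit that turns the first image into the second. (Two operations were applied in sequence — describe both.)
This is the original image moderately blurred, then flipped vertically (top ↔ bottom).

Shape edges and outlines are uniformly softened across the whole image. The red star is in the top of the first image and the bottom of the second — shapes on opposite sides of the horizontal midline have swapped in a mirror flip.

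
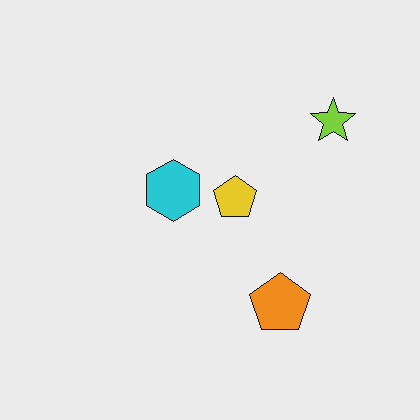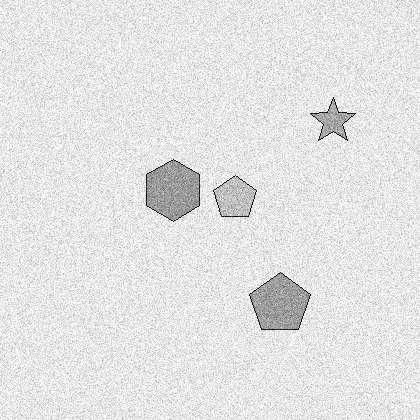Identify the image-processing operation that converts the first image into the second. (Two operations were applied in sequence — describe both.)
The transformation is: degraded with visible gaussian noise, then converted to grayscale.

Random speckle covers the whole image, including the flat background. All color is removed — every shape is now a shade of grey.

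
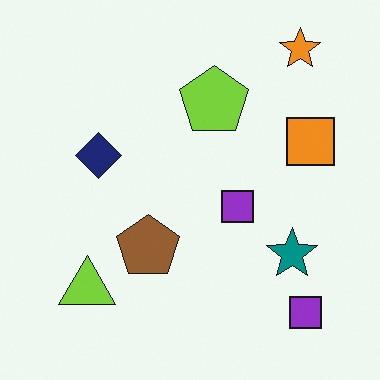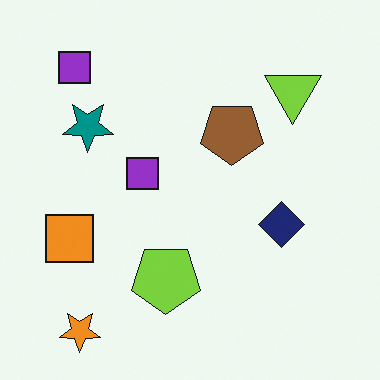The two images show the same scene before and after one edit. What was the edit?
It was rotated 180°.

The orange star sits in the top-right of the first image and the bottom-left of the second — consistent with a whole-image 180° rotation.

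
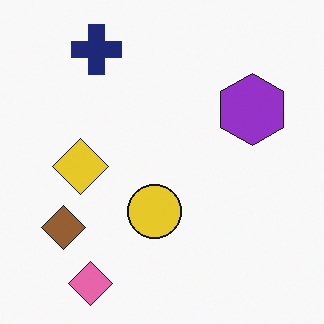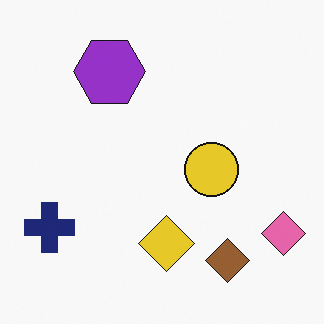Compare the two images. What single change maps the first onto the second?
The second image is the first rotated 90° counter-clockwise.

The pink diamond sits in the bottom-left of the first image and the bottom-right of the second — consistent with a whole-image 90° counter-clockwise rotation.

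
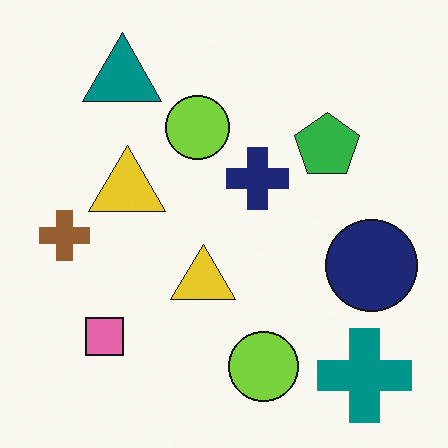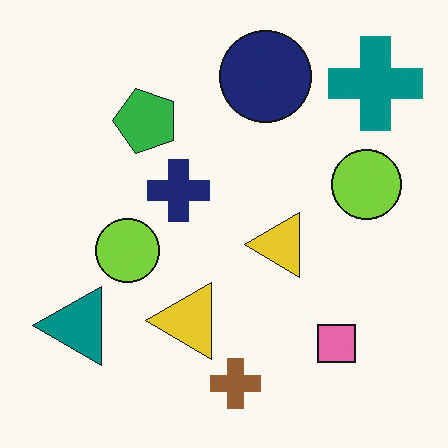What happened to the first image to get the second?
The second image is the first rotated 90° counter-clockwise.

The teal cross sits in the bottom-right of the first image and the top-right of the second — consistent with a whole-image 90° counter-clockwise rotation.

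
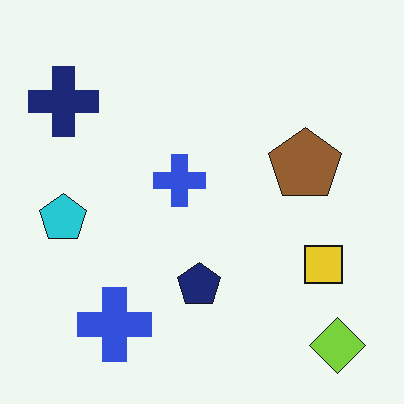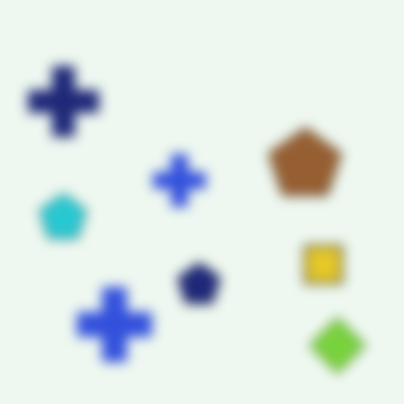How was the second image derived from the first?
The second image is the first strongly gaussian-blurred.

Shape edges and outlines are uniformly softened across the whole image.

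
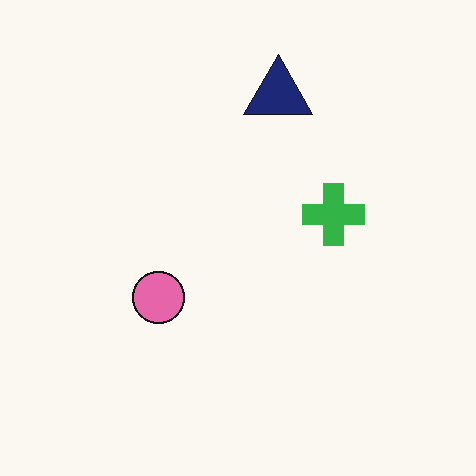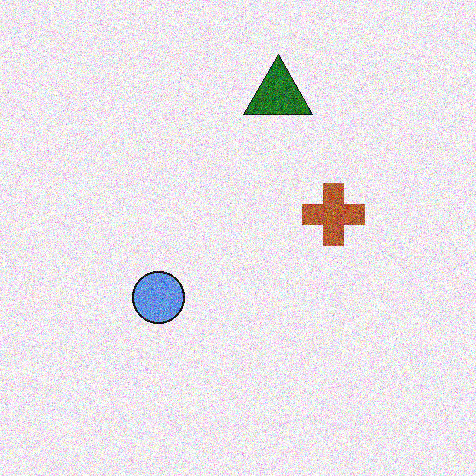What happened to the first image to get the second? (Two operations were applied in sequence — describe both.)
It was hue-shifted by a large amount, then degraded with strong gaussian noise.

Every shape's color has rotated by the same amount around the hue wheel — a uniform hue shift. Random speckle covers the whole image, including the flat background.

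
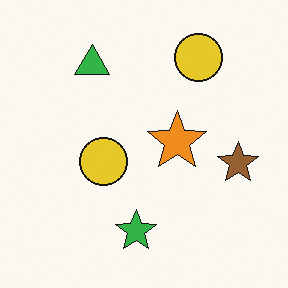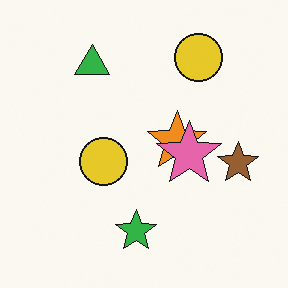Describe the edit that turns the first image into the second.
Overlaid with an additional pink star.

A pink star appears in the second image that is absent from the first.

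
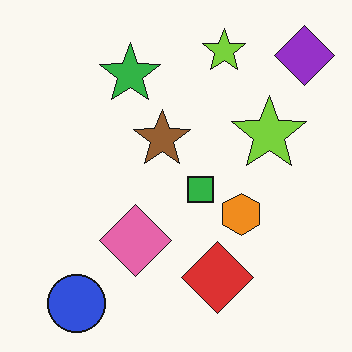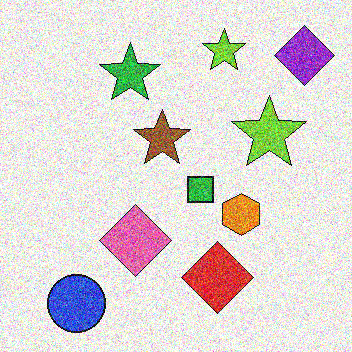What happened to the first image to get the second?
Degraded with heavy additive noise.

Random speckle covers the whole image, including the flat background.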